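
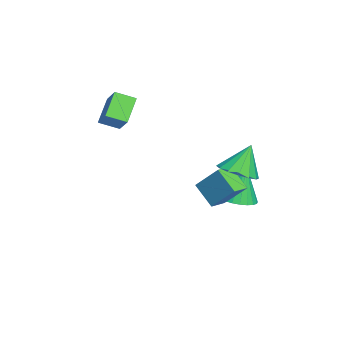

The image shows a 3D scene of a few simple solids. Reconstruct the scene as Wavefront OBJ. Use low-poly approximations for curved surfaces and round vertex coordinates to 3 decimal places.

v -1.922 -4.643 2.113
v -3.086 -4.317 3.175
v -2.03 -3.625 1.682
v -3.194 -3.299 2.745
v -1.006 -4.181 2.975
v -2.17 -3.855 4.038
v -1.114 -3.163 2.545
v -2.278 -2.837 3.607
v -2.198 1.988 -2.958
v -1.359 2.452 -2.905
v -2.542 2.372 -0.902
v -1.592 2.731 -2.995
v -1.916 2.898 -3.081
v -2.284 2.926 -3.147
v -2.638 2.811 -3.185
v -2.926 2.571 -3.188
v -3.103 2.242 -3.157
v -3.142 1.875 -3.095
v -3.037 1.525 -3.012
v -2.805 1.245 -2.921
v -2.48 1.079 -2.836
v -2.113 1.051 -2.769
v -1.758 1.166 -2.731
v -1.471 1.406 -2.728
v -1.294 1.735 -2.76
v -1.255 2.102 -2.822
v 1.231 1.479 -1.45
v 0.474 0.698 -0.476
v 1.821 2.535 -0.144
v 1.064 1.754 0.83
v 1.956 0.926 -1.33
v 1.199 0.145 -0.356
v 2.546 1.982 -0.024
v 1.789 1.201 0.95
v 3.12 2.119 1.492
v 3.58 1.338 1.936
v 2.66 2.701 2.988
v 3.946 1.71 1.905
v 4.09 2.192 1.762
v 3.975 2.654 1.547
v 3.631 2.973 1.317
v 3.149 3.064 1.134
v 2.66 2.901 1.047
v 2.294 2.529 1.079
v 2.149 2.047 1.221
v 2.265 1.585 1.436
v 2.609 1.266 1.666
v 3.091 1.175 1.849
f 2 4 1
f 5 2 1
f 1 4 3
f 3 5 1
f 2 8 4
f 6 2 5
f 6 8 2
f 4 8 3
f 7 5 3
f 3 8 7
f 7 6 5
f 8 6 7
f 10 9 12
f 10 12 11
f 12 9 13
f 12 13 11
f 13 9 14
f 13 14 11
f 14 9 15
f 14 15 11
f 15 9 16
f 15 16 11
f 16 9 17
f 16 17 11
f 17 9 18
f 17 18 11
f 18 9 19
f 18 19 11
f 19 9 20
f 19 20 11
f 20 9 21
f 20 21 11
f 21 9 22
f 21 22 11
f 22 9 23
f 22 23 11
f 23 9 24
f 23 24 11
f 24 9 25
f 24 25 11
f 25 9 26
f 25 26 11
f 26 9 10
f 26 10 11
f 28 30 27
f 31 28 27
f 27 30 29
f 29 31 27
f 28 34 30
f 32 28 31
f 32 34 28
f 30 34 29
f 33 31 29
f 29 34 33
f 33 32 31
f 34 32 33
f 36 35 38
f 36 38 37
f 38 35 39
f 38 39 37
f 39 35 40
f 39 40 37
f 40 35 41
f 40 41 37
f 41 35 42
f 41 42 37
f 42 35 43
f 42 43 37
f 43 35 44
f 43 44 37
f 44 35 45
f 44 45 37
f 45 35 46
f 45 46 37
f 46 35 47
f 46 47 37
f 47 35 48
f 47 48 37
f 48 35 36
f 48 36 37



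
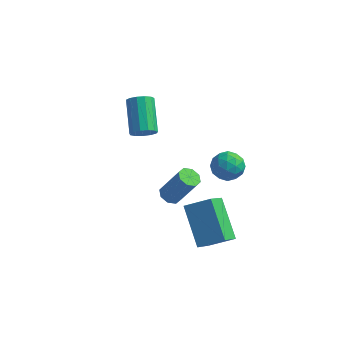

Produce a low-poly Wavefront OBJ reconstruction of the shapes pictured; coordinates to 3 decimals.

v 1.594 -1.912 -3.373
v 1.495 -2.915 -2.584
v 2.659 -1.563 -2.796
v 2.56 -2.567 -2.007
v 2.7 -3.073 -4.713
v 2.601 -4.077 -3.924
v 3.765 -2.725 -4.136
v 3.666 -3.728 -3.347
v 1.949 -1.146 -1.219
v 2.225 -0.757 -0.604
v 3.075 -1.063 -1.776
v 3.351 -0.674 -1.161
v 3.17 -1.428 -1.095
v 2.474 -1.479 -0.751
v 2.826 -0.341 -1.629
v 2.13 -0.392 -1.285
v 2.767 -0.259 -0.858
v 2.979 -0.931 -0.528
v 2.321 -0.889 -1.852
v 2.533 -1.561 -1.522
v 1.988 -0.958 -0.862
v 3.312 -0.862 -1.518
v 3.205 -1.305 -1.479
v 3.367 -1.076 -1.117
v 2.135 -1.383 -0.949
v 2.297 -1.154 -0.587
v 2.852 -1.549 -0.876
v 3.003 -0.666 -1.793
v 3.165 -0.437 -1.431
v 1.933 -0.744 -1.263
v 2.095 -0.515 -0.901
v 2.448 -0.271 -1.504
v 2.469 -0.437 -0.65
v 3.131 -0.389 -0.978
v 2.822 -0.193 -1.253
v 2.413 -0.223 -1.05
v 2.594 -0.832 -0.456
v 3.256 -0.784 -0.784
v 3.149 -1.227 -0.745
v 2.74 -1.257 -0.543
v 2.912 -0.54 -0.605
v 2.044 -1.036 -1.596
v 2.706 -0.988 -1.924
v 2.56 -0.563 -1.837
v 2.151 -0.593 -1.635
v 2.169 -1.431 -1.402
v 2.831 -1.383 -1.73
v 2.887 -1.597 -1.33
v 2.478 -1.627 -1.127
v 2.388 -1.28 -1.775
v -2.081 1.067 -2.272
v -1.755 0.849 -1.779
v -2.493 2.156 -0.715
v -2.819 2.373 -1.208
v -1.549 1.093 -1.936
v -2.287 2.399 -0.871
v -1.512 1.328 -2.199
v -2.251 2.635 -1.134
v -1.656 1.481 -2.485
v -2.395 2.787 -1.421
v -1.935 1.501 -2.704
v -2.673 2.808 -1.64
v -2.26 1.384 -2.786
v -2.998 2.691 -1.721
v -2.528 1.167 -2.705
v -3.266 2.473 -1.64
v -2.654 0.917 -2.486
v -3.393 2.223 -1.421
v -2.598 0.715 -2.2
v -3.337 2.021 -1.135
v -2.378 0.625 -1.936
v -3.117 1.931 -0.871
v -2.064 0.675 -1.78
v -2.802 1.981 -0.715
v 0.997 -3.162 -1.781
v 1.377 -3.449 -1.992
v 2.222 -3.404 -0.529
v 1.843 -3.118 -0.319
v 1.437 -3.058 -2.039
v 2.282 -3.013 -0.576
v 1.24 -2.728 -1.935
v 2.085 -2.684 -0.472
v 0.9 -2.653 -1.741
v 1.745 -2.608 -0.278
v 0.618 -2.876 -1.571
v 1.463 -2.831 -0.108
v 0.558 -3.267 -1.524
v 1.403 -3.222 -0.061
v 0.755 -3.596 -1.628
v 1.6 -3.552 -0.165
v 1.095 -3.672 -1.822
v 1.94 -3.627 -0.359
f 2 4 1
f 5 2 1
f 1 4 3
f 3 5 1
f 2 8 4
f 6 2 5
f 6 8 2
f 4 8 3
f 7 5 3
f 3 8 7
f 7 6 5
f 8 6 7
f 9 46 25
f 46 20 49
f 25 49 14
f 46 49 25
f 9 25 21
f 25 14 26
f 21 26 10
f 25 26 21
f 9 21 30
f 21 10 31
f 30 31 16
f 21 31 30
f 9 30 42
f 30 16 45
f 42 45 19
f 30 45 42
f 9 42 46
f 42 19 50
f 46 50 20
f 42 50 46
f 10 26 37
f 26 14 40
f 37 40 18
f 26 40 37
f 14 49 27
f 49 20 48
f 27 48 13
f 49 48 27
f 20 50 47
f 50 19 43
f 47 43 11
f 50 43 47
f 19 45 44
f 45 16 32
f 44 32 15
f 45 32 44
f 16 31 36
f 31 10 33
f 36 33 17
f 31 33 36
f 12 38 24
f 38 18 39
f 24 39 13
f 38 39 24
f 12 24 22
f 24 13 23
f 22 23 11
f 24 23 22
f 12 22 29
f 22 11 28
f 29 28 15
f 22 28 29
f 12 29 34
f 29 15 35
f 34 35 17
f 29 35 34
f 12 34 38
f 34 17 41
f 38 41 18
f 34 41 38
f 13 39 27
f 39 18 40
f 27 40 14
f 39 40 27
f 11 23 47
f 23 13 48
f 47 48 20
f 23 48 47
f 15 28 44
f 28 11 43
f 44 43 19
f 28 43 44
f 17 35 36
f 35 15 32
f 36 32 16
f 35 32 36
f 18 41 37
f 41 17 33
f 37 33 10
f 41 33 37
f 52 51 55
f 52 55 53
f 53 55 56
f 53 56 54
f 55 51 57
f 55 57 56
f 56 57 58
f 56 58 54
f 57 51 59
f 57 59 58
f 58 59 60
f 58 60 54
f 59 51 61
f 59 61 60
f 60 61 62
f 60 62 54
f 61 51 63
f 61 63 62
f 62 63 64
f 62 64 54
f 63 51 65
f 63 65 64
f 64 65 66
f 64 66 54
f 65 51 67
f 65 67 66
f 66 67 68
f 66 68 54
f 67 51 69
f 67 69 68
f 68 69 70
f 68 70 54
f 69 51 71
f 69 71 70
f 70 71 72
f 70 72 54
f 71 51 73
f 71 73 72
f 72 73 74
f 72 74 54
f 73 51 52
f 73 52 74
f 74 52 53
f 74 53 54
f 76 75 79
f 76 79 77
f 77 79 80
f 77 80 78
f 79 75 81
f 79 81 80
f 80 81 82
f 80 82 78
f 81 75 83
f 81 83 82
f 82 83 84
f 82 84 78
f 83 75 85
f 83 85 84
f 84 85 86
f 84 86 78
f 85 75 87
f 85 87 86
f 86 87 88
f 86 88 78
f 87 75 89
f 87 89 88
f 88 89 90
f 88 90 78
f 89 75 91
f 89 91 90
f 90 91 92
f 90 92 78
f 91 75 76
f 91 76 92
f 92 76 77
f 92 77 78



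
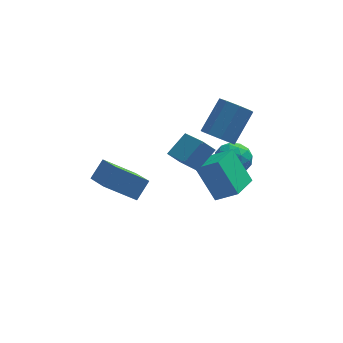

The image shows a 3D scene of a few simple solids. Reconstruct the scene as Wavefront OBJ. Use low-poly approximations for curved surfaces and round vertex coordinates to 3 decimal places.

v 3.314 1.106 -1.712
v 3.987 0.965 -1.047
v 3.153 -0.425 -1.873
v 3.826 -0.566 -1.208
v 2.976 -0.204 -0.959
v 3.075 0.743 -0.86
v 4.065 -0.203 -2.06
v 4.164 0.744 -1.961
v 4.451 0.157 -1.262
v 3.778 0.156 -0.581
v 3.362 0.384 -2.339
v 2.689 0.383 -1.658
v 3.665 1.17 -1.366
v 3.475 -0.63 -1.554
v 2.976 -0.417 -1.408
v 3.371 -0.5 -1.017
v 3.129 1.039 -1.256
v 3.524 0.957 -0.864
v 2.93 0.269 -0.813
v 3.616 -0.417 -2.056
v 4.011 -0.499 -1.664
v 3.769 1.04 -1.903
v 4.164 0.957 -1.512
v 4.21 0.271 -2.107
v 4.333 0.612 -1.101
v 4.238 -0.288 -1.195
v 4.378 -0.075 -1.696
v 4.437 0.482 -1.638
v 3.937 0.612 -0.701
v 3.843 -0.288 -0.795
v 3.343 -0.076 -0.649
v 3.402 0.481 -0.591
v 4.21 0.136 -0.827
v 3.297 0.828 -2.125
v 3.203 -0.072 -2.219
v 3.738 0.059 -2.329
v 3.797 0.616 -2.271
v 2.902 0.828 -1.725
v 2.807 -0.072 -1.819
v 2.703 0.058 -1.282
v 2.762 0.615 -1.224
v 2.93 0.404 -2.093
v 2.218 -3.247 -1.283
v 3.179 -3.669 -0.567
v 1.431 -2.366 0.293
v 2.391 -2.788 1.009
v 3.089 -1.852 -1.629
v 4.049 -2.274 -0.913
v 2.301 -0.971 -0.053
v 3.262 -1.393 0.663
v 2.691 -0.579 0.863
v 3.258 -1.233 0.945
v 4.256 -0.196 2.32
v 3.689 0.459 2.237
v 3.442 -0.794 0.48
v 4.44 0.243 1.855
v 3.186 -0.228 0.239
v 4.184 0.809 1.614
v 2.64 0.132 0.363
v 3.638 1.169 1.738
v 2.124 0.076 0.78
v 3.122 1.113 2.155
v 1.94 -0.363 1.245
v 2.938 0.674 2.62
v 2.196 -0.929 1.486
v 3.194 0.108 2.861
v 2.742 -1.289 1.362
v 3.74 -0.252 2.737
v -1.018 -0.34 -3.529
v -2.557 -0.217 -2.439
v -1.483 1.364 -4.379
v -3.023 1.487 -3.289
v -0.377 0.253 -2.691
v -1.917 0.376 -1.601
v -0.843 1.957 -3.541
v -2.382 2.08 -2.451
v 0.692 -4.311 2.47
v 1.575 -3.656 3.254
v 0.126 -2.707 1.769
v 1.009 -2.052 2.553
v 1.251 -4.368 1.887
v 2.134 -3.713 2.671
v 0.685 -2.764 1.186
v 1.568 -2.109 1.97
f 1 38 17
f 38 12 41
f 17 41 6
f 38 41 17
f 1 17 13
f 17 6 18
f 13 18 2
f 17 18 13
f 1 13 22
f 13 2 23
f 22 23 8
f 13 23 22
f 1 22 34
f 22 8 37
f 34 37 11
f 22 37 34
f 1 34 38
f 34 11 42
f 38 42 12
f 34 42 38
f 2 18 29
f 18 6 32
f 29 32 10
f 18 32 29
f 6 41 19
f 41 12 40
f 19 40 5
f 41 40 19
f 12 42 39
f 42 11 35
f 39 35 3
f 42 35 39
f 11 37 36
f 37 8 24
f 36 24 7
f 37 24 36
f 8 23 28
f 23 2 25
f 28 25 9
f 23 25 28
f 4 30 16
f 30 10 31
f 16 31 5
f 30 31 16
f 4 16 14
f 16 5 15
f 14 15 3
f 16 15 14
f 4 14 21
f 14 3 20
f 21 20 7
f 14 20 21
f 4 21 26
f 21 7 27
f 26 27 9
f 21 27 26
f 4 26 30
f 26 9 33
f 30 33 10
f 26 33 30
f 5 31 19
f 31 10 32
f 19 32 6
f 31 32 19
f 3 15 39
f 15 5 40
f 39 40 12
f 15 40 39
f 7 20 36
f 20 3 35
f 36 35 11
f 20 35 36
f 9 27 28
f 27 7 24
f 28 24 8
f 27 24 28
f 10 33 29
f 33 9 25
f 29 25 2
f 33 25 29
f 44 46 43
f 47 44 43
f 43 46 45
f 45 47 43
f 44 50 46
f 48 44 47
f 48 50 44
f 46 50 45
f 49 47 45
f 45 50 49
f 49 48 47
f 50 48 49
f 52 51 55
f 52 55 53
f 53 55 56
f 53 56 54
f 55 51 57
f 55 57 56
f 56 57 58
f 56 58 54
f 57 51 59
f 57 59 58
f 58 59 60
f 58 60 54
f 59 51 61
f 59 61 60
f 60 61 62
f 60 62 54
f 61 51 63
f 61 63 62
f 62 63 64
f 62 64 54
f 63 51 65
f 63 65 64
f 64 65 66
f 64 66 54
f 65 51 67
f 65 67 66
f 66 67 68
f 66 68 54
f 67 51 52
f 67 52 68
f 68 52 53
f 68 53 54
f 70 72 69
f 73 70 69
f 69 72 71
f 71 73 69
f 70 76 72
f 74 70 73
f 74 76 70
f 72 76 71
f 75 73 71
f 71 76 75
f 75 74 73
f 76 74 75
f 78 80 77
f 81 78 77
f 77 80 79
f 79 81 77
f 78 84 80
f 82 78 81
f 82 84 78
f 80 84 79
f 83 81 79
f 79 84 83
f 83 82 81
f 84 82 83



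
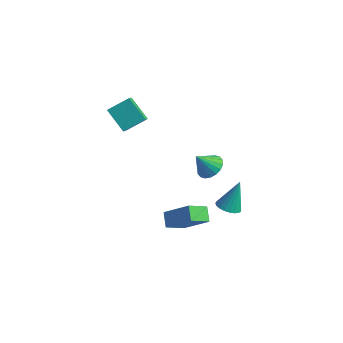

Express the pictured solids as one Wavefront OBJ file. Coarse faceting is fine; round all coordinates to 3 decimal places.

v -4.478 -1.366 2.546
v -3.77 -0.317 3.21
v -3.197 -1.575 1.511
v -2.489 -0.526 2.176
v -3.971 -2.214 3.344
v -3.263 -1.165 4.009
v -2.69 -2.423 2.31
v -1.982 -1.374 2.974
v 3.636 -3.107 3.243
v 4.08 -2.625 3.719
v 3.164 -3.733 4.317
v 3.77 -2.444 3.687
v 3.433 -2.394 3.568
v 3.137 -2.486 3.384
v 2.939 -2.701 3.173
v 2.88 -2.996 2.975
v 2.971 -3.314 2.83
v 3.193 -3.59 2.767
v 3.503 -3.771 2.798
v 3.84 -3.821 2.917
v 4.136 -3.729 3.101
v 4.333 -3.514 3.313
v 4.393 -3.219 3.511
v 4.302 -2.901 3.656
v 1.445 -2.622 -2.445
v 1.045 -3.725 -1.737
v 2.927 -2.355 -1.191
v 2.527 -3.457 -0.483
v 2.013 -3.183 -2.997
v 1.613 -4.285 -2.289
v 3.495 -2.915 -1.743
v 3.095 -4.018 -1.035
v 1.892 1.126 -4.543
v 2.578 0.785 -4.464
v 2.088 1.934 -2.757
v 2.658 1.065 -4.599
v 2.605 1.354 -4.724
v 2.429 1.605 -4.818
v 2.16 1.772 -4.865
v 1.845 1.828 -4.855
v 1.538 1.763 -4.792
v 1.292 1.587 -4.686
v 1.15 1.332 -4.555
v 1.137 1.041 -4.422
v 1.254 0.765 -4.31
v 1.481 0.551 -4.238
v 1.78 0.437 -4.219
v 2.098 0.442 -4.256
v 2.38 0.565 -4.343
f 2 4 1
f 5 2 1
f 1 4 3
f 3 5 1
f 2 8 4
f 6 2 5
f 6 8 2
f 4 8 3
f 7 5 3
f 3 8 7
f 7 6 5
f 8 6 7
f 10 9 12
f 10 12 11
f 12 9 13
f 12 13 11
f 13 9 14
f 13 14 11
f 14 9 15
f 14 15 11
f 15 9 16
f 15 16 11
f 16 9 17
f 16 17 11
f 17 9 18
f 17 18 11
f 18 9 19
f 18 19 11
f 19 9 20
f 19 20 11
f 20 9 21
f 20 21 11
f 21 9 22
f 21 22 11
f 22 9 23
f 22 23 11
f 23 9 24
f 23 24 11
f 24 9 10
f 24 10 11
f 26 28 25
f 29 26 25
f 25 28 27
f 27 29 25
f 26 32 28
f 30 26 29
f 30 32 26
f 28 32 27
f 31 29 27
f 27 32 31
f 31 30 29
f 32 30 31
f 34 33 36
f 34 36 35
f 36 33 37
f 36 37 35
f 37 33 38
f 37 38 35
f 38 33 39
f 38 39 35
f 39 33 40
f 39 40 35
f 40 33 41
f 40 41 35
f 41 33 42
f 41 42 35
f 42 33 43
f 42 43 35
f 43 33 44
f 43 44 35
f 44 33 45
f 44 45 35
f 45 33 46
f 45 46 35
f 46 33 47
f 46 47 35
f 47 33 48
f 47 48 35
f 48 33 49
f 48 49 35
f 49 33 34
f 49 34 35



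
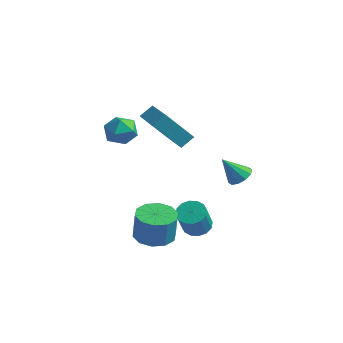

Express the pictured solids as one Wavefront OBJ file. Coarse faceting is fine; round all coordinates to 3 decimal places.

v -2.152 -1.518 2.657
v -1.3 -1.219 2.607
v -1.86 -2.521 1.633
v -1.008 -2.222 1.583
v -1.292 -2.654 2.324
v -1.473 -2.034 2.957
v -1.687 -1.706 1.283
v -1.868 -1.086 1.916
v -1.013 -1.335 1.757
v -0.769 -1.921 2.401
v -2.391 -1.819 1.839
v -2.147 -2.405 2.483
v 3.386 0.759 -0.368
v 3.766 1.152 0.036
v 2.734 0.201 0.788
v 3.416 1.364 -0.06
v 3.054 1.345 -0.273
v 2.819 1.101 -0.523
v 2.801 0.727 -0.713
v 3.006 0.365 -0.772
v 3.356 0.153 -0.677
v 3.718 0.173 -0.463
v 3.953 0.416 -0.214
v 3.971 0.79 -0.023
v 1.425 0.056 -4.159
v 2.154 0.224 -4.21
v 2.444 -0.608 -2.791
v 1.715 -0.776 -2.741
v 1.997 0.516 -4.007
v 2.287 -0.316 -2.588
v 1.687 0.684 -3.845
v 1.977 -0.148 -2.426
v 1.307 0.684 -3.767
v 1.597 -0.148 -2.348
v 0.958 0.516 -3.794
v 1.248 -0.316 -2.376
v 0.735 0.224 -3.92
v 1.024 -0.608 -2.501
v 0.696 -0.112 -4.109
v 0.986 -0.944 -2.69
v 0.853 -0.404 -4.312
v 1.143 -1.236 -2.893
v 1.163 -0.572 -4.474
v 1.453 -1.404 -3.055
v 1.543 -0.572 -4.552
v 1.833 -1.404 -3.133
v 1.892 -0.404 -4.524
v 2.182 -1.236 -3.106
v 2.116 -0.112 -4.399
v 2.405 -0.944 -2.98
v 0.868 -2.484 -3.769
v 1.85 -2.23 -3.878
v 2.034 -2.282 -2.34
v 1.052 -2.536 -2.231
v 1.516 -1.698 -3.82
v 1.7 -1.75 -2.282
v 0.935 -1.467 -3.743
v 1.119 -1.518 -2.205
v 0.328 -1.624 -3.676
v 0.512 -1.675 -2.137
v -0.072 -2.109 -3.644
v 0.112 -2.161 -2.106
v -0.114 -2.738 -3.66
v 0.07 -2.79 -2.122
v 0.22 -3.27 -3.718
v 0.404 -3.322 -2.18
v 0.801 -3.502 -3.795
v 0.985 -3.553 -2.257
v 1.408 -3.345 -3.863
v 1.592 -3.396 -2.324
v 1.808 -2.859 -3.894
v 1.992 -2.911 -2.356
v -2.333 1.442 0.653
v -2.054 2.096 1.205
v -3.958 2.44 0.294
v -3.678 3.094 0.846
v -1.362 2.426 -1.006
v -1.082 3.08 -0.454
v -2.986 3.424 -1.365
v -2.707 4.078 -0.813
f 1 12 6
f 1 6 2
f 1 2 8
f 1 8 11
f 1 11 12
f 2 6 10
f 6 12 5
f 12 11 3
f 11 8 7
f 8 2 9
f 4 10 5
f 4 5 3
f 4 3 7
f 4 7 9
f 4 9 10
f 5 10 6
f 3 5 12
f 7 3 11
f 9 7 8
f 10 9 2
f 14 13 16
f 14 16 15
f 16 13 17
f 16 17 15
f 17 13 18
f 17 18 15
f 18 13 19
f 18 19 15
f 19 13 20
f 19 20 15
f 20 13 21
f 20 21 15
f 21 13 22
f 21 22 15
f 22 13 23
f 22 23 15
f 23 13 24
f 23 24 15
f 24 13 14
f 24 14 15
f 26 25 29
f 26 29 27
f 27 29 30
f 27 30 28
f 29 25 31
f 29 31 30
f 30 31 32
f 30 32 28
f 31 25 33
f 31 33 32
f 32 33 34
f 32 34 28
f 33 25 35
f 33 35 34
f 34 35 36
f 34 36 28
f 35 25 37
f 35 37 36
f 36 37 38
f 36 38 28
f 37 25 39
f 37 39 38
f 38 39 40
f 38 40 28
f 39 25 41
f 39 41 40
f 40 41 42
f 40 42 28
f 41 25 43
f 41 43 42
f 42 43 44
f 42 44 28
f 43 25 45
f 43 45 44
f 44 45 46
f 44 46 28
f 45 25 47
f 45 47 46
f 46 47 48
f 46 48 28
f 47 25 49
f 47 49 48
f 48 49 50
f 48 50 28
f 49 25 26
f 49 26 50
f 50 26 27
f 50 27 28
f 52 51 55
f 52 55 53
f 53 55 56
f 53 56 54
f 55 51 57
f 55 57 56
f 56 57 58
f 56 58 54
f 57 51 59
f 57 59 58
f 58 59 60
f 58 60 54
f 59 51 61
f 59 61 60
f 60 61 62
f 60 62 54
f 61 51 63
f 61 63 62
f 62 63 64
f 62 64 54
f 63 51 65
f 63 65 64
f 64 65 66
f 64 66 54
f 65 51 67
f 65 67 66
f 66 67 68
f 66 68 54
f 67 51 69
f 67 69 68
f 68 69 70
f 68 70 54
f 69 51 71
f 69 71 70
f 70 71 72
f 70 72 54
f 71 51 52
f 71 52 72
f 72 52 53
f 72 53 54
f 74 76 73
f 77 74 73
f 73 76 75
f 75 77 73
f 74 80 76
f 78 74 77
f 78 80 74
f 76 80 75
f 79 77 75
f 75 80 79
f 79 78 77
f 80 78 79



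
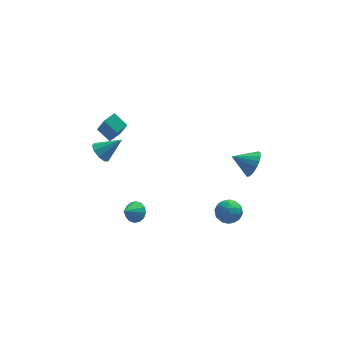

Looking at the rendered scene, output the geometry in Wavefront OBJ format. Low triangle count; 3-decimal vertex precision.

v 2.861 0.762 -3.756
v 3.191 0.381 -3.018
v 2.869 -0.521 -4.422
v 3.199 -0.902 -3.684
v 2.361 -0.593 -3.691
v 2.355 0.2 -3.279
v 3.705 -0.34 -4.161
v 3.699 0.453 -3.749
v 3.712 -0.3 -3.268
v 2.882 -0.456 -2.977
v 3.178 0.316 -4.463
v 2.348 0.16 -4.172
v 3.025 0.685 -3.329
v 3.035 -0.825 -4.111
v 2.542 -0.643 -4.115
v 2.736 -0.867 -3.681
v 2.534 0.578 -3.482
v 2.728 0.354 -3.048
v 2.24 -0.218 -3.444
v 3.332 -0.494 -4.392
v 3.526 -0.718 -3.958
v 3.324 0.727 -3.759
v 3.518 0.503 -3.325
v 3.82 0.078 -3.996
v 3.525 0.06 -3.042
v 3.53 -0.694 -3.433
v 3.827 -0.364 -3.713
v 3.824 0.102 -3.472
v 3.037 -0.032 -2.871
v 3.042 -0.786 -3.262
v 2.549 -0.604 -3.266
v 2.546 -0.138 -3.024
v 3.344 -0.432 -3.018
v 3.018 0.646 -4.178
v 3.023 -0.108 -4.569
v 3.514 -0.002 -4.416
v 3.511 0.464 -4.174
v 2.53 0.554 -4.007
v 2.535 -0.2 -4.398
v 2.236 -0.242 -3.968
v 2.233 0.224 -3.727
v 2.716 0.292 -4.422
v 4.237 -0.915 1.618
v 4.699 -0.595 2.359
v 3.023 -0.605 2.242
v 4.656 -0.237 2.098
v 4.517 -0.034 1.727
v 4.314 -0.033 1.331
v 4.093 -0.234 1
v 3.905 -0.591 0.812
v 3.794 -1.022 0.808
v 3.783 -1.428 0.989
v 3.877 -1.717 1.315
v 4.054 -1.822 1.71
v 4.272 -1.719 2.084
v 4.482 -1.432 2.351
v 4.637 -1.026 2.45
v -2.386 1.167 -4.159
v -1.809 0.765 -3.899
v -3.154 0.593 -3.341
v -1.815 1.085 -3.68
v -1.974 1.428 -3.59
v -2.244 1.7 -3.652
v -2.551 1.83 -3.85
v -2.815 1.781 -4.131
v -2.964 1.569 -4.419
v -2.958 1.248 -4.638
v -2.798 0.906 -4.729
v -2.529 0.633 -4.667
v -2.221 0.504 -4.469
v -1.957 0.552 -4.188
v -4.177 2.912 0.296
v -3.855 3.462 -0.136
v -2.883 2.948 1.304
v -4.153 3.68 0.239
v -4.463 3.539 0.641
v -4.638 3.104 0.882
v -4.598 2.58 0.849
v -4.361 2.211 0.557
v -4.037 2.171 0.143
v -3.78 2.477 -0.199
v -3.707 2.987 -0.309
v -3.763 1.462 2.733
v -3.45 0.498 4.399
v -4.401 2.18 3.268
v -4.088 1.216 4.934
v -3.092 1.944 2.886
v -2.779 0.98 4.552
v -3.73 2.662 3.421
v -3.417 1.698 5.087
f 1 38 17
f 38 12 41
f 17 41 6
f 38 41 17
f 1 17 13
f 17 6 18
f 13 18 2
f 17 18 13
f 1 13 22
f 13 2 23
f 22 23 8
f 13 23 22
f 1 22 34
f 22 8 37
f 34 37 11
f 22 37 34
f 1 34 38
f 34 11 42
f 38 42 12
f 34 42 38
f 2 18 29
f 18 6 32
f 29 32 10
f 18 32 29
f 6 41 19
f 41 12 40
f 19 40 5
f 41 40 19
f 12 42 39
f 42 11 35
f 39 35 3
f 42 35 39
f 11 37 36
f 37 8 24
f 36 24 7
f 37 24 36
f 8 23 28
f 23 2 25
f 28 25 9
f 23 25 28
f 4 30 16
f 30 10 31
f 16 31 5
f 30 31 16
f 4 16 14
f 16 5 15
f 14 15 3
f 16 15 14
f 4 14 21
f 14 3 20
f 21 20 7
f 14 20 21
f 4 21 26
f 21 7 27
f 26 27 9
f 21 27 26
f 4 26 30
f 26 9 33
f 30 33 10
f 26 33 30
f 5 31 19
f 31 10 32
f 19 32 6
f 31 32 19
f 3 15 39
f 15 5 40
f 39 40 12
f 15 40 39
f 7 20 36
f 20 3 35
f 36 35 11
f 20 35 36
f 9 27 28
f 27 7 24
f 28 24 8
f 27 24 28
f 10 33 29
f 33 9 25
f 29 25 2
f 33 25 29
f 44 43 46
f 44 46 45
f 46 43 47
f 46 47 45
f 47 43 48
f 47 48 45
f 48 43 49
f 48 49 45
f 49 43 50
f 49 50 45
f 50 43 51
f 50 51 45
f 51 43 52
f 51 52 45
f 52 43 53
f 52 53 45
f 53 43 54
f 53 54 45
f 54 43 55
f 54 55 45
f 55 43 56
f 55 56 45
f 56 43 57
f 56 57 45
f 57 43 44
f 57 44 45
f 59 58 61
f 59 61 60
f 61 58 62
f 61 62 60
f 62 58 63
f 62 63 60
f 63 58 64
f 63 64 60
f 64 58 65
f 64 65 60
f 65 58 66
f 65 66 60
f 66 58 67
f 66 67 60
f 67 58 68
f 67 68 60
f 68 58 69
f 68 69 60
f 69 58 70
f 69 70 60
f 70 58 71
f 70 71 60
f 71 58 59
f 71 59 60
f 73 72 75
f 73 75 74
f 75 72 76
f 75 76 74
f 76 72 77
f 76 77 74
f 77 72 78
f 77 78 74
f 78 72 79
f 78 79 74
f 79 72 80
f 79 80 74
f 80 72 81
f 80 81 74
f 81 72 82
f 81 82 74
f 82 72 73
f 82 73 74
f 84 86 83
f 87 84 83
f 83 86 85
f 85 87 83
f 84 90 86
f 88 84 87
f 88 90 84
f 86 90 85
f 89 87 85
f 85 90 89
f 89 88 87
f 90 88 89



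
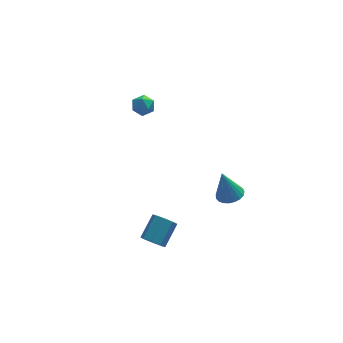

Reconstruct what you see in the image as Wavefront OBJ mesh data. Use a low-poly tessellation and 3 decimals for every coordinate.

v 1.762 -3.907 1.873
v 2.124 -3.296 1.874
v 1.398 -3.693 3.447
v 1.853 -3.207 1.799
v 1.566 -3.238 1.737
v 1.313 -3.386 1.698
v 1.138 -3.623 1.69
v 1.07 -3.91 1.713
v 1.123 -4.196 1.764
v 1.285 -4.432 1.834
v 1.531 -4.577 1.91
v 1.816 -4.607 1.98
v 2.092 -4.515 2.032
v 2.311 -4.319 2.056
v 2.435 -4.051 2.048
v 2.443 -3.758 2.01
v 2.333 -3.491 1.948
v -0.769 3.257 3.466
v -0.4 2.708 3.434
v -1.46 2.832 2.766
v -1.091 2.283 2.734
v -1.424 2.427 3.288
v -0.996 2.689 3.721
v -0.864 2.851 2.479
v -0.436 3.113 2.912
v -0.458 2.457 2.824
v -0.804 2.195 3.325
v -1.056 3.345 2.875
v -1.402 3.083 3.376
v -2.162 -4.38 -0.56
v -1.702 -4.393 -1.019
v -0.899 -3.553 -0.239
v -1.358 -3.54 0.22
v -2.027 -4.022 -1.085
v -1.223 -3.181 -0.305
v -2.43 -3.861 -0.843
v -1.627 -3.02 -0.063
v -2.677 -4.004 -0.435
v -1.873 -3.163 0.344
v -2.621 -4.367 -0.101
v -1.818 -3.527 0.679
v -2.297 -4.739 -0.035
v -1.493 -3.898 0.745
v -1.893 -4.9 -0.277
v -1.09 -4.059 0.503
v -1.647 -4.757 -0.684
v -0.843 -3.916 0.095
f 2 1 4
f 2 4 3
f 4 1 5
f 4 5 3
f 5 1 6
f 5 6 3
f 6 1 7
f 6 7 3
f 7 1 8
f 7 8 3
f 8 1 9
f 8 9 3
f 9 1 10
f 9 10 3
f 10 1 11
f 10 11 3
f 11 1 12
f 11 12 3
f 12 1 13
f 12 13 3
f 13 1 14
f 13 14 3
f 14 1 15
f 14 15 3
f 15 1 16
f 15 16 3
f 16 1 17
f 16 17 3
f 17 1 2
f 17 2 3
f 18 29 23
f 18 23 19
f 18 19 25
f 18 25 28
f 18 28 29
f 19 23 27
f 23 29 22
f 29 28 20
f 28 25 24
f 25 19 26
f 21 27 22
f 21 22 20
f 21 20 24
f 21 24 26
f 21 26 27
f 22 27 23
f 20 22 29
f 24 20 28
f 26 24 25
f 27 26 19
f 31 30 34
f 31 34 32
f 32 34 35
f 32 35 33
f 34 30 36
f 34 36 35
f 35 36 37
f 35 37 33
f 36 30 38
f 36 38 37
f 37 38 39
f 37 39 33
f 38 30 40
f 38 40 39
f 39 40 41
f 39 41 33
f 40 30 42
f 40 42 41
f 41 42 43
f 41 43 33
f 42 30 44
f 42 44 43
f 43 44 45
f 43 45 33
f 44 30 46
f 44 46 45
f 45 46 47
f 45 47 33
f 46 30 31
f 46 31 47
f 47 31 32
f 47 32 33



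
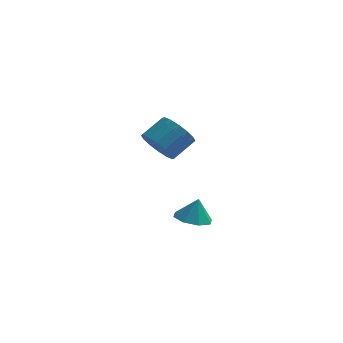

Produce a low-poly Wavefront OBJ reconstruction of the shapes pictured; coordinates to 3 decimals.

v -0.312 -3.664 -1.667
v 0.37 -3.364 -1.862
v -0.108 -3.496 -0.693
v -0.057 -2.959 -1.842
v -0.634 -2.966 -1.72
v -1.022 -3.383 -1.567
v -0.994 -3.964 -1.473
v -0.567 -4.369 -1.493
v 0.01 -4.362 -1.615
v 0.398 -3.945 -1.767
v -2.369 0.665 -0.239
v -1.796 0.733 -0.916
v -1.058 1.462 -0.219
v -1.631 1.395 0.459
v -2.089 1.083 -0.973
v -1.351 1.813 -0.275
v -2.457 1.322 -0.833
v -1.719 2.052 -0.135
v -2.802 1.385 -0.533
v -2.064 2.114 0.164
v -3.03 1.255 -0.155
v -2.293 1.984 0.542
v -3.082 0.967 0.201
v -2.344 1.696 0.898
v -2.942 0.598 0.439
v -2.204 1.327 1.136
v -2.649 0.247 0.495
v -1.911 0.977 1.193
v -2.281 0.008 0.355
v -1.543 0.738 1.053
v -1.936 -0.054 0.056
v -1.198 0.675 0.753
v -1.707 0.076 -0.322
v -0.97 0.805 0.375
v -1.656 0.364 -0.678
v -0.918 1.093 0.019
f 2 1 4
f 2 4 3
f 4 1 5
f 4 5 3
f 5 1 6
f 5 6 3
f 6 1 7
f 6 7 3
f 7 1 8
f 7 8 3
f 8 1 9
f 8 9 3
f 9 1 10
f 9 10 3
f 10 1 2
f 10 2 3
f 12 11 15
f 12 15 13
f 13 15 16
f 13 16 14
f 15 11 17
f 15 17 16
f 16 17 18
f 16 18 14
f 17 11 19
f 17 19 18
f 18 19 20
f 18 20 14
f 19 11 21
f 19 21 20
f 20 21 22
f 20 22 14
f 21 11 23
f 21 23 22
f 22 23 24
f 22 24 14
f 23 11 25
f 23 25 24
f 24 25 26
f 24 26 14
f 25 11 27
f 25 27 26
f 26 27 28
f 26 28 14
f 27 11 29
f 27 29 28
f 28 29 30
f 28 30 14
f 29 11 31
f 29 31 30
f 30 31 32
f 30 32 14
f 31 11 33
f 31 33 32
f 32 33 34
f 32 34 14
f 33 11 35
f 33 35 34
f 34 35 36
f 34 36 14
f 35 11 12
f 35 12 36
f 36 12 13
f 36 13 14



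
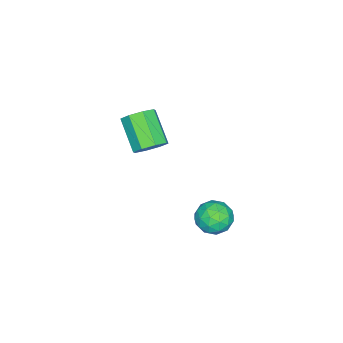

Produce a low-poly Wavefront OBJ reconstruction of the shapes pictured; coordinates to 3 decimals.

v 0.624 1.791 -0.028
v 1.33 1.467 0.391
v -0.23 1.193 0.949
v 0.476 0.869 1.368
v 0.323 1.739 1.368
v 0.851 2.108 0.764
v 0.249 0.552 0.576
v 0.777 0.921 -0.028
v 1.099 0.701 0.765
v 1.145 1.435 1.254
v -0.045 1.225 0.086
v 0.001 1.959 0.575
v 1.052 1.681 0.096
v 0.048 0.979 1.244
v -0.042 1.49 1.244
v 0.373 1.3 1.491
v 0.771 2.058 0.315
v 1.186 1.868 0.561
v 0.594 2.028 1.135
v -0.086 0.792 0.779
v 0.329 0.602 1.025
v 0.727 1.36 -0.151
v 1.142 1.17 0.096
v 0.506 0.632 0.205
v 1.331 1.041 0.562
v 0.829 0.689 1.136
v 0.695 0.503 0.671
v 1.006 0.72 0.316
v 1.358 1.472 0.849
v 0.856 1.121 1.424
v 0.766 1.632 1.423
v 1.077 1.849 1.068
v 1.222 1.022 1.069
v 0.244 1.539 -0.084
v -0.258 1.188 0.491
v 0.023 0.811 0.272
v 0.334 1.028 -0.083
v 0.271 1.971 0.204
v -0.231 1.619 0.778
v 0.094 1.94 1.024
v 0.405 2.157 0.669
v -0.122 1.638 0.271
v -2.498 -3.211 0.835
v -1.854 -3.734 0.841
v -2.758 -4.833 1.991
v -3.402 -4.309 1.985
v -1.812 -3.293 1.295
v -2.717 -4.392 2.446
v -2.172 -2.803 1.48
v -3.076 -3.902 2.631
v -2.723 -2.552 1.287
v -3.627 -3.651 2.437
v -3.142 -2.687 0.829
v -4.046 -3.786 1.979
v -3.183 -3.128 0.374
v -4.088 -4.227 1.525
v -2.824 -3.618 0.189
v -3.728 -4.717 1.34
v -2.273 -3.869 0.383
v -3.177 -4.968 1.533
f 1 38 17
f 38 12 41
f 17 41 6
f 38 41 17
f 1 17 13
f 17 6 18
f 13 18 2
f 17 18 13
f 1 13 22
f 13 2 23
f 22 23 8
f 13 23 22
f 1 22 34
f 22 8 37
f 34 37 11
f 22 37 34
f 1 34 38
f 34 11 42
f 38 42 12
f 34 42 38
f 2 18 29
f 18 6 32
f 29 32 10
f 18 32 29
f 6 41 19
f 41 12 40
f 19 40 5
f 41 40 19
f 12 42 39
f 42 11 35
f 39 35 3
f 42 35 39
f 11 37 36
f 37 8 24
f 36 24 7
f 37 24 36
f 8 23 28
f 23 2 25
f 28 25 9
f 23 25 28
f 4 30 16
f 30 10 31
f 16 31 5
f 30 31 16
f 4 16 14
f 16 5 15
f 14 15 3
f 16 15 14
f 4 14 21
f 14 3 20
f 21 20 7
f 14 20 21
f 4 21 26
f 21 7 27
f 26 27 9
f 21 27 26
f 4 26 30
f 26 9 33
f 30 33 10
f 26 33 30
f 5 31 19
f 31 10 32
f 19 32 6
f 31 32 19
f 3 15 39
f 15 5 40
f 39 40 12
f 15 40 39
f 7 20 36
f 20 3 35
f 36 35 11
f 20 35 36
f 9 27 28
f 27 7 24
f 28 24 8
f 27 24 28
f 10 33 29
f 33 9 25
f 29 25 2
f 33 25 29
f 44 43 47
f 44 47 45
f 45 47 48
f 45 48 46
f 47 43 49
f 47 49 48
f 48 49 50
f 48 50 46
f 49 43 51
f 49 51 50
f 50 51 52
f 50 52 46
f 51 43 53
f 51 53 52
f 52 53 54
f 52 54 46
f 53 43 55
f 53 55 54
f 54 55 56
f 54 56 46
f 55 43 57
f 55 57 56
f 56 57 58
f 56 58 46
f 57 43 59
f 57 59 58
f 58 59 60
f 58 60 46
f 59 43 44
f 59 44 60
f 60 44 45
f 60 45 46



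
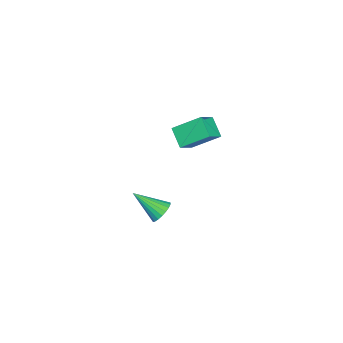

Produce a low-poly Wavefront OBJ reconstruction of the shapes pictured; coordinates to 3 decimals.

v -0.206 -0.618 -4.068
v 0.488 -0.446 -3.666
v -0.494 -2.342 -2.832
v 0.256 -0.276 -3.483
v -0.056 -0.165 -3.401
v -0.394 -0.133 -3.434
v -0.699 -0.184 -3.577
v -0.919 -0.311 -3.805
v -1.016 -0.49 -4.078
v -0.973 -0.692 -4.349
v -0.797 -0.881 -4.572
v -0.519 -1.025 -4.708
v -0.187 -1.098 -4.732
v 0.142 -1.088 -4.642
v 0.411 -0.998 -4.453
v 0.573 -0.841 -4.197
v 0.6 -0.646 -3.919
v -0.464 -0.065 3.694
v -0.707 1.553 4.755
v -1.56 0.408 2.721
v -1.803 2.026 3.782
v 0.483 0.574 2.938
v 0.24 2.192 3.999
v -0.613 1.047 1.965
v -0.856 2.665 3.026
f 2 1 4
f 2 4 3
f 4 1 5
f 4 5 3
f 5 1 6
f 5 6 3
f 6 1 7
f 6 7 3
f 7 1 8
f 7 8 3
f 8 1 9
f 8 9 3
f 9 1 10
f 9 10 3
f 10 1 11
f 10 11 3
f 11 1 12
f 11 12 3
f 12 1 13
f 12 13 3
f 13 1 14
f 13 14 3
f 14 1 15
f 14 15 3
f 15 1 16
f 15 16 3
f 16 1 17
f 16 17 3
f 17 1 2
f 17 2 3
f 19 21 18
f 22 19 18
f 18 21 20
f 20 22 18
f 19 25 21
f 23 19 22
f 23 25 19
f 21 25 20
f 24 22 20
f 20 25 24
f 24 23 22
f 25 23 24



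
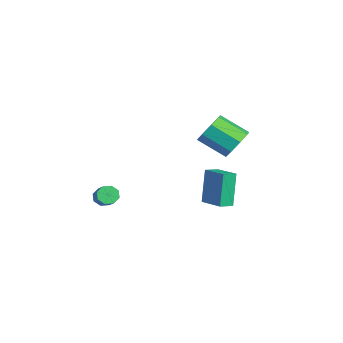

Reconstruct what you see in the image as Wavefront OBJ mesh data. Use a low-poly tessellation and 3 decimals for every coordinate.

v -1.527 4.145 -1.708
v -0.673 4.093 -1.099
v -1.479 2.704 -0.084
v -2.333 2.755 -0.692
v -1.218 4.614 -0.82
v -2.024 3.224 0.195
v -1.944 4.859 -1.061
v -2.751 3.47 -0.046
v -2.426 4.686 -1.681
v -3.232 3.297 -0.666
v -2.381 4.196 -2.316
v -3.187 2.807 -1.301
v -1.836 3.676 -2.595
v -2.642 2.286 -1.58
v -1.109 3.43 -2.354
v -1.916 2.041 -1.339
v -0.628 3.603 -1.734
v -1.434 2.214 -0.719
v 2.131 1.458 -3.758
v 1.516 1.751 -1.782
v 1.805 2.202 -3.97
v 1.19 2.496 -1.994
v 3.45 2.124 -3.446
v 2.835 2.418 -1.47
v 3.124 2.869 -3.658
v 2.509 3.162 -1.682
v -0.017 -3.266 -4.076
v 0.303 -3.501 -4.539
v 1.458 -3.449 -3.767
v 1.137 -3.214 -3.304
v 0.289 -3.035 -4.55
v 1.444 -2.982 -3.778
v 0.096 -2.704 -4.283
v 1.25 -2.651 -3.511
v -0.164 -2.702 -3.895
v 0.991 -2.65 -3.123
v -0.338 -3.031 -3.613
v 0.817 -2.979 -2.841
v -0.324 -3.498 -3.602
v 0.831 -3.445 -2.83
v -0.13 -3.829 -3.869
v 1.024 -3.776 -3.097
v 0.129 -3.83 -4.257
v 1.284 -3.778 -3.485
f 2 1 5
f 2 5 3
f 3 5 6
f 3 6 4
f 5 1 7
f 5 7 6
f 6 7 8
f 6 8 4
f 7 1 9
f 7 9 8
f 8 9 10
f 8 10 4
f 9 1 11
f 9 11 10
f 10 11 12
f 10 12 4
f 11 1 13
f 11 13 12
f 12 13 14
f 12 14 4
f 13 1 15
f 13 15 14
f 14 15 16
f 14 16 4
f 15 1 17
f 15 17 16
f 16 17 18
f 16 18 4
f 17 1 2
f 17 2 18
f 18 2 3
f 18 3 4
f 20 22 19
f 23 20 19
f 19 22 21
f 21 23 19
f 20 26 22
f 24 20 23
f 24 26 20
f 22 26 21
f 25 23 21
f 21 26 25
f 25 24 23
f 26 24 25
f 28 27 31
f 28 31 29
f 29 31 32
f 29 32 30
f 31 27 33
f 31 33 32
f 32 33 34
f 32 34 30
f 33 27 35
f 33 35 34
f 34 35 36
f 34 36 30
f 35 27 37
f 35 37 36
f 36 37 38
f 36 38 30
f 37 27 39
f 37 39 38
f 38 39 40
f 38 40 30
f 39 27 41
f 39 41 40
f 40 41 42
f 40 42 30
f 41 27 43
f 41 43 42
f 42 43 44
f 42 44 30
f 43 27 28
f 43 28 44
f 44 28 29
f 44 29 30



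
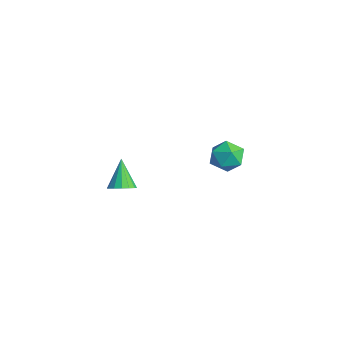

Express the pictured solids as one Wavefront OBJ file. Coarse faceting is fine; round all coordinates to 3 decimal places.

v 1.515 -2.069 -1.73
v 1.798 -2.543 -1.407
v 0.665 -1.731 -0.49
v 1.986 -2.276 -1.35
v 2.048 -1.954 -1.395
v 1.967 -1.663 -1.53
v 1.765 -1.48 -1.718
v 1.496 -1.455 -1.91
v 1.232 -1.594 -2.053
v 1.043 -1.861 -2.109
v 0.981 -2.183 -2.064
v 1.062 -2.474 -1.93
v 1.264 -2.657 -1.741
v 1.534 -2.682 -1.55
v -1.323 4.531 -2.79
v -0.468 4.704 -2.483
v -0.872 3.196 -3.297
v -0.017 3.369 -2.99
v -0.705 3.228 -2.387
v -0.983 4.053 -2.074
v -0.357 3.847 -3.706
v -0.635 4.672 -3.393
v 0.13 4.281 -3.049
v -0.085 3.899 -2.234
v -1.255 4.001 -3.546
v -1.47 3.619 -2.731
f 2 1 4
f 2 4 3
f 4 1 5
f 4 5 3
f 5 1 6
f 5 6 3
f 6 1 7
f 6 7 3
f 7 1 8
f 7 8 3
f 8 1 9
f 8 9 3
f 9 1 10
f 9 10 3
f 10 1 11
f 10 11 3
f 11 1 12
f 11 12 3
f 12 1 13
f 12 13 3
f 13 1 14
f 13 14 3
f 14 1 2
f 14 2 3
f 15 26 20
f 15 20 16
f 15 16 22
f 15 22 25
f 15 25 26
f 16 20 24
f 20 26 19
f 26 25 17
f 25 22 21
f 22 16 23
f 18 24 19
f 18 19 17
f 18 17 21
f 18 21 23
f 18 23 24
f 19 24 20
f 17 19 26
f 21 17 25
f 23 21 22
f 24 23 16



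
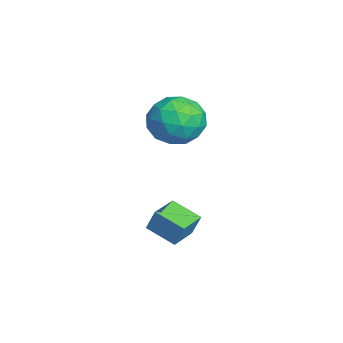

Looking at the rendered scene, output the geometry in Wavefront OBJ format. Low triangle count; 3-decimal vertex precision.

v -1.387 -1.906 0.915
v -0.873 -1.663 0.107
v -0.127 -2.717 1.473
v 0.387 -2.474 0.665
v 0.152 -1.78 1.329
v -0.627 -1.279 0.983
v -0.373 -3.101 0.597
v -1.152 -2.6 0.251
v -0.246 -2.402 -0.09
v 0.079 -1.585 0.363
v -1.079 -2.795 1.217
v -0.754 -1.978 1.67
v -1.241 -1.713 0.461
v 0.241 -2.667 1.119
v 0.102 -2.259 1.508
v 0.405 -2.116 1.034
v -1.096 -1.488 0.977
v -0.793 -1.345 0.502
v -0.191 -1.413 1.22
v -0.207 -3.035 1.078
v 0.096 -2.892 0.603
v -1.405 -2.264 0.546
v -1.102 -2.121 0.072
v -0.809 -2.967 0.36
v -0.57 -2.005 -0.129
v 0.171 -2.481 0.2
v -0.276 -2.85 0.159
v -0.734 -2.555 -0.044
v -0.379 -1.525 0.137
v 0.362 -2.001 0.466
v 0.224 -1.594 0.855
v -0.234 -1.299 0.652
v -0.01 -1.959 0.022
v -1.362 -2.379 1.114
v -0.621 -2.855 1.443
v -0.766 -3.081 0.928
v -1.224 -2.786 0.725
v -1.171 -1.899 1.38
v -0.43 -2.375 1.709
v -0.266 -1.825 1.624
v -0.724 -1.53 1.421
v -0.99 -2.421 1.558
v 1.097 -3.273 -2.924
v 1.264 -3.015 -2.131
v 0.305 -2.663 -2.955
v 0.473 -2.405 -2.163
v 1.727 -2.475 -3.317
v 1.895 -2.217 -2.525
v 0.936 -1.865 -3.349
v 1.103 -1.607 -2.556
f 1 38 17
f 38 12 41
f 17 41 6
f 38 41 17
f 1 17 13
f 17 6 18
f 13 18 2
f 17 18 13
f 1 13 22
f 13 2 23
f 22 23 8
f 13 23 22
f 1 22 34
f 22 8 37
f 34 37 11
f 22 37 34
f 1 34 38
f 34 11 42
f 38 42 12
f 34 42 38
f 2 18 29
f 18 6 32
f 29 32 10
f 18 32 29
f 6 41 19
f 41 12 40
f 19 40 5
f 41 40 19
f 12 42 39
f 42 11 35
f 39 35 3
f 42 35 39
f 11 37 36
f 37 8 24
f 36 24 7
f 37 24 36
f 8 23 28
f 23 2 25
f 28 25 9
f 23 25 28
f 4 30 16
f 30 10 31
f 16 31 5
f 30 31 16
f 4 16 14
f 16 5 15
f 14 15 3
f 16 15 14
f 4 14 21
f 14 3 20
f 21 20 7
f 14 20 21
f 4 21 26
f 21 7 27
f 26 27 9
f 21 27 26
f 4 26 30
f 26 9 33
f 30 33 10
f 26 33 30
f 5 31 19
f 31 10 32
f 19 32 6
f 31 32 19
f 3 15 39
f 15 5 40
f 39 40 12
f 15 40 39
f 7 20 36
f 20 3 35
f 36 35 11
f 20 35 36
f 9 27 28
f 27 7 24
f 28 24 8
f 27 24 28
f 10 33 29
f 33 9 25
f 29 25 2
f 33 25 29
f 44 46 43
f 47 44 43
f 43 46 45
f 45 47 43
f 44 50 46
f 48 44 47
f 48 50 44
f 46 50 45
f 49 47 45
f 45 50 49
f 49 48 47
f 50 48 49



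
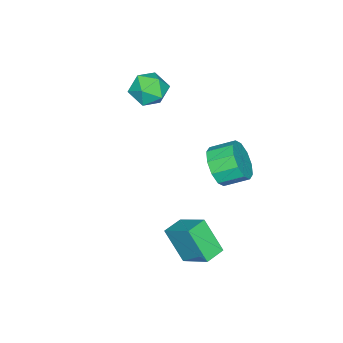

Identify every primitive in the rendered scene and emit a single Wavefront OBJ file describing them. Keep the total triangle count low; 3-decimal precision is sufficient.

v -3.865 -0.952 0.424
v -3.458 -0.623 1.161
v -4.102 -2.217 1.119
v -3.695 -1.888 1.856
v -4.495 -1.557 1.597
v -4.349 -0.776 1.167
v -3.211 -2.064 1.113
v -3.065 -1.283 0.683
v -3.053 -1.311 1.587
v -3.847 -0.997 1.886
v -3.713 -1.843 0.394
v -4.507 -1.529 0.693
v -3.29 1.961 -1.908
v -2.874 2.519 -2.554
v -3.333 3.437 -2.058
v -3.75 2.879 -1.412
v -3.402 2.366 -2.76
v -3.861 3.284 -2.264
v -3.887 2.059 -2.641
v -4.346 2.976 -2.144
v -4.145 1.714 -2.241
v -4.604 2.632 -1.745
v -4.076 1.463 -1.715
v -4.535 2.381 -1.218
v -3.707 1.403 -1.262
v -4.166 2.321 -0.766
v -3.179 1.556 -1.056
v -3.638 2.474 -0.56
v -2.694 1.864 -1.176
v -3.153 2.781 -0.679
v -2.436 2.208 -1.575
v -2.895 3.126 -1.079
v -2.505 2.459 -2.102
v -2.964 3.377 -1.605
v -0.593 2.7 -4.644
v -0.73 1.778 -3.283
v -0.288 3.935 -3.777
v -0.425 3.013 -2.415
v 0.305 2.507 -4.685
v 0.168 1.585 -3.323
v 0.61 3.742 -3.817
v 0.473 2.82 -2.456
f 1 12 6
f 1 6 2
f 1 2 8
f 1 8 11
f 1 11 12
f 2 6 10
f 6 12 5
f 12 11 3
f 11 8 7
f 8 2 9
f 4 10 5
f 4 5 3
f 4 3 7
f 4 7 9
f 4 9 10
f 5 10 6
f 3 5 12
f 7 3 11
f 9 7 8
f 10 9 2
f 14 13 17
f 14 17 15
f 15 17 18
f 15 18 16
f 17 13 19
f 17 19 18
f 18 19 20
f 18 20 16
f 19 13 21
f 19 21 20
f 20 21 22
f 20 22 16
f 21 13 23
f 21 23 22
f 22 23 24
f 22 24 16
f 23 13 25
f 23 25 24
f 24 25 26
f 24 26 16
f 25 13 27
f 25 27 26
f 26 27 28
f 26 28 16
f 27 13 29
f 27 29 28
f 28 29 30
f 28 30 16
f 29 13 31
f 29 31 30
f 30 31 32
f 30 32 16
f 31 13 33
f 31 33 32
f 32 33 34
f 32 34 16
f 33 13 14
f 33 14 34
f 34 14 15
f 34 15 16
f 36 38 35
f 39 36 35
f 35 38 37
f 37 39 35
f 36 42 38
f 40 36 39
f 40 42 36
f 38 42 37
f 41 39 37
f 37 42 41
f 41 40 39
f 42 40 41



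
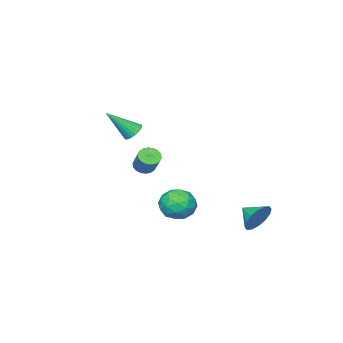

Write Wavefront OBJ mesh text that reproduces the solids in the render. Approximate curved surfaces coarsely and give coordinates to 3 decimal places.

v -1.501 2.442 -3.388
v -1.024 2.165 -4.1
v -1.479 1.458 -2.992
v -0.706 2.299 -3.786
v -0.601 2.47 -3.366
v -0.737 2.634 -2.951
v -1.078 2.746 -2.654
v -1.532 2.777 -2.553
v -1.977 2.718 -2.676
v -2.295 2.585 -2.99
v -2.4 2.413 -3.41
v -2.264 2.249 -3.825
v -1.923 2.137 -4.122
v -1.469 2.106 -4.222
v 2.79 1.745 -1.565
v 3.281 1.038 -1.983
v 1.599 0.782 -1.337
v 2.09 0.075 -1.755
v 2.366 0.411 -0.903
v 3.102 1.006 -1.043
v 1.778 0.814 -2.277
v 2.514 1.409 -2.417
v 2.656 0.463 -2.423
v 3.02 0.214 -1.574
v 1.86 1.606 -1.746
v 2.224 1.357 -0.897
v 3.14 1.476 -1.794
v 1.74 0.344 -1.526
v 1.902 0.541 -1.025
v 2.191 0.126 -1.271
v 3.035 1.457 -1.241
v 3.324 1.042 -1.487
v 2.786 0.673 -0.852
v 1.556 0.778 -1.833
v 1.845 0.363 -2.079
v 2.689 1.694 -2.049
v 2.978 1.279 -2.295
v 2.094 1.147 -2.468
v 3.061 0.723 -2.298
v 2.361 0.157 -2.164
v 2.178 0.591 -2.471
v 2.61 0.941 -2.553
v 3.275 0.576 -1.799
v 2.575 0.01 -1.665
v 2.737 0.207 -1.164
v 3.17 0.557 -1.247
v 2.907 0.238 -2.057
v 2.305 1.81 -1.655
v 1.605 1.244 -1.521
v 1.71 1.263 -2.073
v 2.143 1.613 -2.156
v 2.519 1.663 -1.156
v 1.819 1.097 -1.022
v 2.27 0.879 -0.767
v 2.702 1.229 -0.849
v 1.973 1.582 -1.263
v -0.372 -3.939 -1.323
v 0.057 -4.325 -1.202
v 0.502 -3.527 -0.236
v 0.072 -3.141 -0.357
v 0.168 -4.169 -1.382
v 0.612 -3.371 -0.415
v 0.172 -3.967 -1.55
v 0.616 -3.169 -0.584
v 0.068 -3.76 -1.673
v 0.512 -2.962 -0.707
v -0.123 -3.589 -1.727
v 0.321 -2.79 -0.761
v -0.364 -3.486 -1.701
v 0.081 -2.688 -0.735
v -0.606 -3.474 -1.6
v -0.161 -2.675 -0.634
v -0.802 -3.553 -1.444
v -0.357 -2.755 -0.478
v -0.912 -3.709 -1.265
v -0.468 -2.911 -0.298
v -0.916 -3.911 -1.096
v -0.472 -3.113 -0.13
v -0.812 -4.118 -0.973
v -0.368 -3.32 -0.007
v -0.621 -4.29 -0.919
v -0.177 -3.491 0.047
v -0.381 -4.392 -0.945
v 0.064 -3.594 0.021
v -0.139 -4.405 -1.046
v 0.306 -3.606 -0.08
v 2.833 -1.528 2.435
v 3.164 -1.055 2.487
v 3.807 -2.352 3.705
v 3.002 -1.013 2.639
v 2.814 -1.049 2.76
v 2.629 -1.158 2.831
v 2.475 -1.323 2.842
v 2.376 -1.52 2.791
v 2.346 -1.718 2.686
v 2.39 -1.887 2.542
v 2.502 -2.002 2.382
v 2.664 -2.044 2.23
v 2.852 -2.008 2.109
v 3.037 -1.899 2.038
v 3.191 -1.734 2.027
v 3.291 -1.537 2.078
v 3.321 -1.339 2.184
v 3.276 -1.17 2.327
f 2 1 4
f 2 4 3
f 4 1 5
f 4 5 3
f 5 1 6
f 5 6 3
f 6 1 7
f 6 7 3
f 7 1 8
f 7 8 3
f 8 1 9
f 8 9 3
f 9 1 10
f 9 10 3
f 10 1 11
f 10 11 3
f 11 1 12
f 11 12 3
f 12 1 13
f 12 13 3
f 13 1 14
f 13 14 3
f 14 1 2
f 14 2 3
f 15 52 31
f 52 26 55
f 31 55 20
f 52 55 31
f 15 31 27
f 31 20 32
f 27 32 16
f 31 32 27
f 15 27 36
f 27 16 37
f 36 37 22
f 27 37 36
f 15 36 48
f 36 22 51
f 48 51 25
f 36 51 48
f 15 48 52
f 48 25 56
f 52 56 26
f 48 56 52
f 16 32 43
f 32 20 46
f 43 46 24
f 32 46 43
f 20 55 33
f 55 26 54
f 33 54 19
f 55 54 33
f 26 56 53
f 56 25 49
f 53 49 17
f 56 49 53
f 25 51 50
f 51 22 38
f 50 38 21
f 51 38 50
f 22 37 42
f 37 16 39
f 42 39 23
f 37 39 42
f 18 44 30
f 44 24 45
f 30 45 19
f 44 45 30
f 18 30 28
f 30 19 29
f 28 29 17
f 30 29 28
f 18 28 35
f 28 17 34
f 35 34 21
f 28 34 35
f 18 35 40
f 35 21 41
f 40 41 23
f 35 41 40
f 18 40 44
f 40 23 47
f 44 47 24
f 40 47 44
f 19 45 33
f 45 24 46
f 33 46 20
f 45 46 33
f 17 29 53
f 29 19 54
f 53 54 26
f 29 54 53
f 21 34 50
f 34 17 49
f 50 49 25
f 34 49 50
f 23 41 42
f 41 21 38
f 42 38 22
f 41 38 42
f 24 47 43
f 47 23 39
f 43 39 16
f 47 39 43
f 58 57 61
f 58 61 59
f 59 61 62
f 59 62 60
f 61 57 63
f 61 63 62
f 62 63 64
f 62 64 60
f 63 57 65
f 63 65 64
f 64 65 66
f 64 66 60
f 65 57 67
f 65 67 66
f 66 67 68
f 66 68 60
f 67 57 69
f 67 69 68
f 68 69 70
f 68 70 60
f 69 57 71
f 69 71 70
f 70 71 72
f 70 72 60
f 71 57 73
f 71 73 72
f 72 73 74
f 72 74 60
f 73 57 75
f 73 75 74
f 74 75 76
f 74 76 60
f 75 57 77
f 75 77 76
f 76 77 78
f 76 78 60
f 77 57 79
f 77 79 78
f 78 79 80
f 78 80 60
f 79 57 81
f 79 81 80
f 80 81 82
f 80 82 60
f 81 57 83
f 81 83 82
f 82 83 84
f 82 84 60
f 83 57 85
f 83 85 84
f 84 85 86
f 84 86 60
f 85 57 58
f 85 58 86
f 86 58 59
f 86 59 60
f 88 87 90
f 88 90 89
f 90 87 91
f 90 91 89
f 91 87 92
f 91 92 89
f 92 87 93
f 92 93 89
f 93 87 94
f 93 94 89
f 94 87 95
f 94 95 89
f 95 87 96
f 95 96 89
f 96 87 97
f 96 97 89
f 97 87 98
f 97 98 89
f 98 87 99
f 98 99 89
f 99 87 100
f 99 100 89
f 100 87 101
f 100 101 89
f 101 87 102
f 101 102 89
f 102 87 103
f 102 103 89
f 103 87 104
f 103 104 89
f 104 87 88
f 104 88 89



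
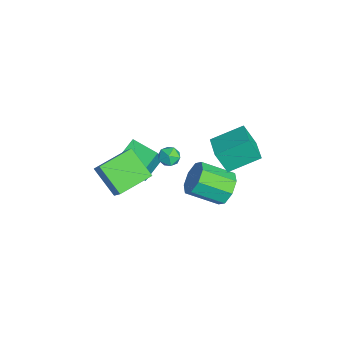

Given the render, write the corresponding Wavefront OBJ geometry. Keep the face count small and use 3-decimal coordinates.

v 0.118 2.709 -0.798
v -0.108 2.044 0.618
v -0.032 4.523 0.031
v -0.258 3.859 1.446
v 1.658 2.721 -0.546
v 1.432 2.057 0.869
v 1.508 4.536 0.282
v 1.282 3.871 1.698
v 0.451 2.912 -3.413
v 1.379 3.05 -2.878
v 1.077 1.266 -1.893
v 0.149 1.128 -2.427
v 0.733 3.379 -2.48
v 0.431 1.595 -1.495
v -0.078 3.434 -2.629
v -0.38 1.65 -1.644
v -0.58 3.183 -3.237
v -0.881 1.399 -2.252
v -0.477 2.774 -3.947
v -0.779 0.99 -2.962
v 0.169 2.445 -4.345
v -0.133 0.661 -3.36
v 0.98 2.39 -4.196
v 0.678 0.606 -3.211
v 1.481 2.641 -3.588
v 1.18 0.857 -2.603
v -0.987 -2.976 -1.664
v -1.952 -1.85 -0.697
v -1.923 -2.526 -3.122
v -2.888 -1.4 -2.155
v 0.088 -1.78 -1.985
v -0.877 -0.654 -1.018
v -0.848 -1.33 -3.443
v -1.813 -0.204 -2.476
v -0.458 0.459 -0.654
v 0.211 0.412 -0.441
v -0.491 -0.672 -0.799
v 0.178 -0.719 -0.586
v -0.326 -0.543 -0.126
v -0.305 0.155 -0.037
v 0.025 -0.415 -1.203
v 0.046 0.283 -1.114
v 0.51 -0.128 -0.781
v 0.293 -0.208 -0.115
v -0.573 -0.052 -1.125
v -0.79 -0.132 -0.459
v 3.014 -3.418 -0.235
v 1.757 -4.311 0.925
v 2.227 -1.688 0.244
v 0.969 -2.581 1.403
v 4.411 -3.239 1.417
v 3.153 -4.132 2.576
v 3.623 -1.509 1.895
v 2.366 -2.402 3.055
f 2 4 1
f 5 2 1
f 1 4 3
f 3 5 1
f 2 8 4
f 6 2 5
f 6 8 2
f 4 8 3
f 7 5 3
f 3 8 7
f 7 6 5
f 8 6 7
f 10 9 13
f 10 13 11
f 11 13 14
f 11 14 12
f 13 9 15
f 13 15 14
f 14 15 16
f 14 16 12
f 15 9 17
f 15 17 16
f 16 17 18
f 16 18 12
f 17 9 19
f 17 19 18
f 18 19 20
f 18 20 12
f 19 9 21
f 19 21 20
f 20 21 22
f 20 22 12
f 21 9 23
f 21 23 22
f 22 23 24
f 22 24 12
f 23 9 25
f 23 25 24
f 24 25 26
f 24 26 12
f 25 9 10
f 25 10 26
f 26 10 11
f 26 11 12
f 28 30 27
f 31 28 27
f 27 30 29
f 29 31 27
f 28 34 30
f 32 28 31
f 32 34 28
f 30 34 29
f 33 31 29
f 29 34 33
f 33 32 31
f 34 32 33
f 35 46 40
f 35 40 36
f 35 36 42
f 35 42 45
f 35 45 46
f 36 40 44
f 40 46 39
f 46 45 37
f 45 42 41
f 42 36 43
f 38 44 39
f 38 39 37
f 38 37 41
f 38 41 43
f 38 43 44
f 39 44 40
f 37 39 46
f 41 37 45
f 43 41 42
f 44 43 36
f 48 50 47
f 51 48 47
f 47 50 49
f 49 51 47
f 48 54 50
f 52 48 51
f 52 54 48
f 50 54 49
f 53 51 49
f 49 54 53
f 53 52 51
f 54 52 53



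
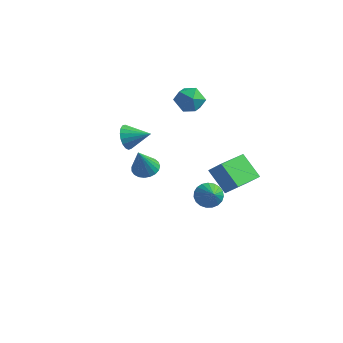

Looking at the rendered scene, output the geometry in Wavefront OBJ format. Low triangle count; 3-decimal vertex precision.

v 2.724 0.08 -1.353
v 1.439 0.282 -0.08
v 2.869 2.048 -1.519
v 1.584 2.25 -0.246
v 3.576 0.09 -0.494
v 2.291 0.292 0.779
v 3.721 2.058 -0.66
v 2.436 2.26 0.613
v -0.223 2.732 -4.157
v 0.408 2.79 -4.795
v 0.643 2.028 -3.363
v 0.474 3.098 -4.593
v 0.418 3.343 -4.316
v 0.252 3.482 -4.011
v 0.004 3.492 -3.731
v -0.284 3.37 -3.525
v -0.561 3.138 -3.428
v -0.78 2.836 -3.457
v -0.902 2.516 -3.607
v -0.908 2.233 -3.852
v -0.795 2.037 -4.15
v -0.583 1.961 -4.449
v -0.309 2.018 -4.698
v -0.02 2.199 -4.852
v 0.234 2.472 -4.887
v -0.316 -3.178 1.305
v 0.458 -3.316 1.158
v -0.144 -4.062 3.035
v 0.468 -3.02 1.308
v 0.342 -2.75 1.458
v 0.103 -2.555 1.581
v -0.209 -2.468 1.657
v -0.539 -2.504 1.672
v -0.831 -2.656 1.623
v -1.034 -2.898 1.519
v -1.112 -3.189 1.379
v -1.053 -3.478 1.225
v -0.867 -3.716 1.085
v -0.585 -3.86 0.984
v -0.256 -3.887 0.938
v 0.062 -3.791 0.955
v 0.315 -3.589 1.033
v -1.021 2.936 2.88
v -0.515 2.813 3.757
v -2.305 2.107 3.503
v -1.799 1.984 4.38
v -2.125 2.911 4.106
v -1.332 3.423 3.72
v -1.488 1.497 3.54
v -0.695 2.009 3.154
v -0.804 1.924 4.165
v -1.198 2.797 4.514
v -1.622 2.123 2.746
v -2.016 2.996 3.095
v -4.039 -0.017 0.786
v -3.623 -0.415 0.094
v -2.701 0.497 1.294
v -3.707 -0.052 -0.05
v -3.858 0.319 -0.029
v -4.044 0.623 0.153
v -4.229 0.8 0.461
v -4.376 0.816 0.833
v -4.457 0.667 1.195
v -4.455 0.382 1.477
v -4.37 0.018 1.622
v -4.22 -0.353 1.601
v -4.033 -0.657 1.419
v -3.848 -0.834 1.111
v -3.701 -0.85 0.739
v -3.62 -0.7 0.376
f 2 4 1
f 5 2 1
f 1 4 3
f 3 5 1
f 2 8 4
f 6 2 5
f 6 8 2
f 4 8 3
f 7 5 3
f 3 8 7
f 7 6 5
f 8 6 7
f 10 9 12
f 10 12 11
f 12 9 13
f 12 13 11
f 13 9 14
f 13 14 11
f 14 9 15
f 14 15 11
f 15 9 16
f 15 16 11
f 16 9 17
f 16 17 11
f 17 9 18
f 17 18 11
f 18 9 19
f 18 19 11
f 19 9 20
f 19 20 11
f 20 9 21
f 20 21 11
f 21 9 22
f 21 22 11
f 22 9 23
f 22 23 11
f 23 9 24
f 23 24 11
f 24 9 25
f 24 25 11
f 25 9 10
f 25 10 11
f 27 26 29
f 27 29 28
f 29 26 30
f 29 30 28
f 30 26 31
f 30 31 28
f 31 26 32
f 31 32 28
f 32 26 33
f 32 33 28
f 33 26 34
f 33 34 28
f 34 26 35
f 34 35 28
f 35 26 36
f 35 36 28
f 36 26 37
f 36 37 28
f 37 26 38
f 37 38 28
f 38 26 39
f 38 39 28
f 39 26 40
f 39 40 28
f 40 26 41
f 40 41 28
f 41 26 42
f 41 42 28
f 42 26 27
f 42 27 28
f 43 54 48
f 43 48 44
f 43 44 50
f 43 50 53
f 43 53 54
f 44 48 52
f 48 54 47
f 54 53 45
f 53 50 49
f 50 44 51
f 46 52 47
f 46 47 45
f 46 45 49
f 46 49 51
f 46 51 52
f 47 52 48
f 45 47 54
f 49 45 53
f 51 49 50
f 52 51 44
f 56 55 58
f 56 58 57
f 58 55 59
f 58 59 57
f 59 55 60
f 59 60 57
f 60 55 61
f 60 61 57
f 61 55 62
f 61 62 57
f 62 55 63
f 62 63 57
f 63 55 64
f 63 64 57
f 64 55 65
f 64 65 57
f 65 55 66
f 65 66 57
f 66 55 67
f 66 67 57
f 67 55 68
f 67 68 57
f 68 55 69
f 68 69 57
f 69 55 70
f 69 70 57
f 70 55 56
f 70 56 57



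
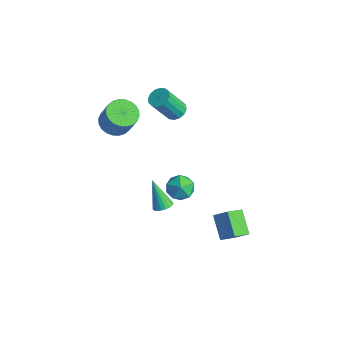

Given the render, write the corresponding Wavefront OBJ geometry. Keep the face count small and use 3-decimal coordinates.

v 2.526 -1.569 0.38
v 2.993 -1.727 0.646
v 1.634 -1.611 1.92
v 3.005 -1.495 0.66
v 2.935 -1.275 0.625
v 2.794 -1.107 0.548
v 2.607 -1.018 0.442
v 2.405 -1.025 0.325
v 2.225 -1.125 0.218
v 2.096 -1.303 0.139
v 2.042 -1.526 0.101
v 2.072 -1.757 0.112
v 2.18 -1.955 0.169
v 2.348 -2.087 0.263
v 2.546 -2.128 0.377
v 2.742 -2.074 0.491
v 2.899 -1.931 0.586
v -0.382 1.608 -2.651
v 0.435 1.962 -2.44
v -0.235 0.618 -1.56
v 0.582 0.972 -1.349
v -0.18 1.454 -1.193
v -0.271 2.066 -1.867
v 0.471 0.514 -2.133
v 0.38 1.126 -2.807
v 0.962 1.286 -2.12
v 0.56 1.867 -1.538
v -0.36 0.713 -2.462
v -0.762 1.294 -1.88
v -3.547 3.656 0.518
v -3.059 4.021 0.798
v -3.246 3.009 2.442
v -3.733 2.644 2.162
v -3.352 4.192 0.87
v -3.539 3.18 2.514
v -3.697 4.219 0.847
v -3.884 3.207 2.492
v -4.002 4.096 0.737
v -4.189 3.084 2.381
v -4.185 3.854 0.567
v -4.371 2.843 2.212
v -4.196 3.56 0.385
v -4.383 2.548 2.029
v -4.034 3.291 0.238
v -4.221 2.279 1.882
v -3.741 3.12 0.166
v -3.928 2.108 1.81
v -3.396 3.093 0.188
v -3.583 2.081 1.833
v -3.091 3.216 0.299
v -3.278 2.204 1.943
v -2.909 3.457 0.468
v -3.095 2.446 2.113
v -2.897 3.752 0.651
v -3.084 2.74 2.295
v 2.687 1.564 -2.41
v 3.335 2.004 -1.772
v 2.572 2.64 -3.035
v 3.22 3.08 -2.398
v 3.86 1.16 -3.322
v 4.508 1.6 -2.685
v 3.745 2.236 -3.948
v 4.393 2.676 -3.31
v -3.274 -0.55 2.213
v -2.457 -0.474 1.795
v -1.77 -0.414 3.15
v -2.586 -0.49 3.567
v -2.552 -0.129 1.828
v -1.864 -0.069 3.182
v -2.756 0.152 1.919
v -2.069 0.211 3.274
v -3.039 0.326 2.055
v -2.352 0.385 3.41
v -3.358 0.366 2.215
v -2.671 0.426 3.57
v -3.664 0.268 2.375
v -2.977 0.327 3.729
v -3.91 0.044 2.51
v -3.223 0.104 3.864
v -4.06 -0.27 2.599
v -3.373 -0.21 3.954
v -4.09 -0.626 2.63
v -3.403 -0.566 3.985
v -3.996 -0.971 2.598
v -3.308 -0.911 3.952
v -3.791 -1.251 2.506
v -3.104 -1.192 3.861
v -3.508 -1.425 2.37
v -2.821 -1.366 3.725
v -3.189 -1.466 2.21
v -2.502 -1.406 3.565
v -2.883 -1.367 2.051
v -2.196 -1.308 3.405
v -2.637 -1.144 1.916
v -1.95 -1.084 3.27
v -2.487 -0.83 1.826
v -1.8 -0.77 3.181
f 2 1 4
f 2 4 3
f 4 1 5
f 4 5 3
f 5 1 6
f 5 6 3
f 6 1 7
f 6 7 3
f 7 1 8
f 7 8 3
f 8 1 9
f 8 9 3
f 9 1 10
f 9 10 3
f 10 1 11
f 10 11 3
f 11 1 12
f 11 12 3
f 12 1 13
f 12 13 3
f 13 1 14
f 13 14 3
f 14 1 15
f 14 15 3
f 15 1 16
f 15 16 3
f 16 1 17
f 16 17 3
f 17 1 2
f 17 2 3
f 18 29 23
f 18 23 19
f 18 19 25
f 18 25 28
f 18 28 29
f 19 23 27
f 23 29 22
f 29 28 20
f 28 25 24
f 25 19 26
f 21 27 22
f 21 22 20
f 21 20 24
f 21 24 26
f 21 26 27
f 22 27 23
f 20 22 29
f 24 20 28
f 26 24 25
f 27 26 19
f 31 30 34
f 31 34 32
f 32 34 35
f 32 35 33
f 34 30 36
f 34 36 35
f 35 36 37
f 35 37 33
f 36 30 38
f 36 38 37
f 37 38 39
f 37 39 33
f 38 30 40
f 38 40 39
f 39 40 41
f 39 41 33
f 40 30 42
f 40 42 41
f 41 42 43
f 41 43 33
f 42 30 44
f 42 44 43
f 43 44 45
f 43 45 33
f 44 30 46
f 44 46 45
f 45 46 47
f 45 47 33
f 46 30 48
f 46 48 47
f 47 48 49
f 47 49 33
f 48 30 50
f 48 50 49
f 49 50 51
f 49 51 33
f 50 30 52
f 50 52 51
f 51 52 53
f 51 53 33
f 52 30 54
f 52 54 53
f 53 54 55
f 53 55 33
f 54 30 31
f 54 31 55
f 55 31 32
f 55 32 33
f 57 59 56
f 60 57 56
f 56 59 58
f 58 60 56
f 57 63 59
f 61 57 60
f 61 63 57
f 59 63 58
f 62 60 58
f 58 63 62
f 62 61 60
f 63 61 62
f 65 64 68
f 65 68 66
f 66 68 69
f 66 69 67
f 68 64 70
f 68 70 69
f 69 70 71
f 69 71 67
f 70 64 72
f 70 72 71
f 71 72 73
f 71 73 67
f 72 64 74
f 72 74 73
f 73 74 75
f 73 75 67
f 74 64 76
f 74 76 75
f 75 76 77
f 75 77 67
f 76 64 78
f 76 78 77
f 77 78 79
f 77 79 67
f 78 64 80
f 78 80 79
f 79 80 81
f 79 81 67
f 80 64 82
f 80 82 81
f 81 82 83
f 81 83 67
f 82 64 84
f 82 84 83
f 83 84 85
f 83 85 67
f 84 64 86
f 84 86 85
f 85 86 87
f 85 87 67
f 86 64 88
f 86 88 87
f 87 88 89
f 87 89 67
f 88 64 90
f 88 90 89
f 89 90 91
f 89 91 67
f 90 64 92
f 90 92 91
f 91 92 93
f 91 93 67
f 92 64 94
f 92 94 93
f 93 94 95
f 93 95 67
f 94 64 96
f 94 96 95
f 95 96 97
f 95 97 67
f 96 64 65
f 96 65 97
f 97 65 66
f 97 66 67



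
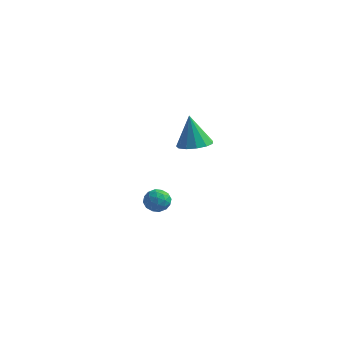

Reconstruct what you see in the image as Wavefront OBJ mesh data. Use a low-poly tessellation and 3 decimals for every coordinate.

v 0.316 -0.49 2.729
v 0.754 -1.187 2.941
v -0.096 -0.25 4.371
v 1.063 -0.822 2.965
v 1.134 -0.351 2.914
v 0.946 0.076 2.804
v 0.558 0.323 2.671
v 0.093 0.312 2.556
v -0.301 0.046 2.496
v -0.499 -0.39 2.51
v -0.438 -0.858 2.593
v -0.138 -1.209 2.72
v 0.307 -1.331 2.85
v -2.478 1.759 -2.937
v -2.102 1.237 -3.248
v -2.818 1.023 -2.112
v -2.442 0.501 -2.423
v -2.104 1.046 -2.107
v -1.894 1.501 -2.617
v -3.026 0.759 -2.743
v -2.816 1.214 -3.253
v -2.441 0.619 -3.128
v -1.87 0.796 -2.735
v -3.05 1.464 -2.625
v -2.479 1.641 -2.232
v -2.26 1.563 -3.165
v -2.66 0.697 -2.195
v -2.461 1.018 -2.009
v -2.24 0.711 -2.192
v -2.138 1.718 -2.794
v -1.917 1.411 -2.977
v -1.918 1.299 -2.306
v -3.003 0.849 -2.383
v -2.782 0.542 -2.566
v -2.68 1.549 -3.168
v -2.459 1.242 -3.351
v -3.002 0.961 -3.054
v -2.238 0.893 -3.277
v -2.438 0.46 -2.792
v -2.781 0.612 -2.981
v -2.658 0.879 -3.28
v -1.903 0.997 -3.046
v -2.102 0.564 -2.561
v -1.904 0.884 -2.376
v -1.78 1.152 -2.675
v -2.102 0.633 -2.976
v -2.818 1.696 -2.799
v -3.017 1.263 -2.314
v -3.14 1.108 -2.685
v -3.016 1.376 -2.984
v -2.482 1.8 -2.568
v -2.682 1.367 -2.083
v -2.262 1.381 -2.08
v -2.139 1.648 -2.379
v -2.818 1.627 -2.384
f 2 1 4
f 2 4 3
f 4 1 5
f 4 5 3
f 5 1 6
f 5 6 3
f 6 1 7
f 6 7 3
f 7 1 8
f 7 8 3
f 8 1 9
f 8 9 3
f 9 1 10
f 9 10 3
f 10 1 11
f 10 11 3
f 11 1 12
f 11 12 3
f 12 1 13
f 12 13 3
f 13 1 2
f 13 2 3
f 14 51 30
f 51 25 54
f 30 54 19
f 51 54 30
f 14 30 26
f 30 19 31
f 26 31 15
f 30 31 26
f 14 26 35
f 26 15 36
f 35 36 21
f 26 36 35
f 14 35 47
f 35 21 50
f 47 50 24
f 35 50 47
f 14 47 51
f 47 24 55
f 51 55 25
f 47 55 51
f 15 31 42
f 31 19 45
f 42 45 23
f 31 45 42
f 19 54 32
f 54 25 53
f 32 53 18
f 54 53 32
f 25 55 52
f 55 24 48
f 52 48 16
f 55 48 52
f 24 50 49
f 50 21 37
f 49 37 20
f 50 37 49
f 21 36 41
f 36 15 38
f 41 38 22
f 36 38 41
f 17 43 29
f 43 23 44
f 29 44 18
f 43 44 29
f 17 29 27
f 29 18 28
f 27 28 16
f 29 28 27
f 17 27 34
f 27 16 33
f 34 33 20
f 27 33 34
f 17 34 39
f 34 20 40
f 39 40 22
f 34 40 39
f 17 39 43
f 39 22 46
f 43 46 23
f 39 46 43
f 18 44 32
f 44 23 45
f 32 45 19
f 44 45 32
f 16 28 52
f 28 18 53
f 52 53 25
f 28 53 52
f 20 33 49
f 33 16 48
f 49 48 24
f 33 48 49
f 22 40 41
f 40 20 37
f 41 37 21
f 40 37 41
f 23 46 42
f 46 22 38
f 42 38 15
f 46 38 42



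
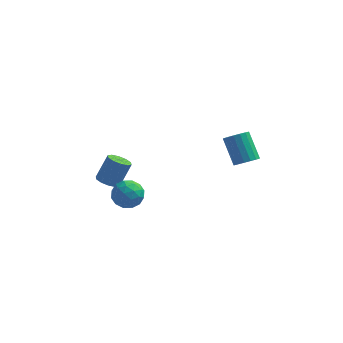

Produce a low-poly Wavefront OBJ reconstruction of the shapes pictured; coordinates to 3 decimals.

v -2.851 -2.302 -1.558
v -2.383 -2.738 -1.563
v -1.881 -2.215 -0.307
v -2.349 -1.778 -0.302
v -2.252 -2.416 -1.75
v -1.749 -1.892 -0.495
v -2.349 -2.05 -1.864
v -1.846 -1.526 -0.608
v -2.638 -1.78 -1.861
v -2.136 -1.256 -0.605
v -3.009 -1.709 -1.742
v -2.506 -1.186 -0.486
v -3.319 -1.865 -1.553
v -2.817 -1.342 -0.297
v -3.451 -2.188 -1.365
v -2.948 -1.664 -0.11
v -3.354 -2.554 -1.252
v -2.851 -2.03 0.004
v -3.064 -2.824 -1.255
v -2.562 -2.3 0.001
v -2.694 -2.894 -1.374
v -2.191 -2.371 -0.118
v -1.571 -2.371 -1.804
v -1.177 -2.807 -1.173
v -2.243 -3.533 -2.187
v -1.849 -3.969 -1.556
v -2.439 -3.371 -1.363
v -2.024 -2.653 -1.127
v -1.396 -3.687 -2.233
v -0.981 -2.969 -1.997
v -1.069 -3.62 -1.438
v -1.714 -3.425 -0.901
v -1.706 -2.915 -2.459
v -2.351 -2.72 -1.922
v -1.315 -2.487 -1.455
v -2.105 -3.853 -1.905
v -2.452 -3.501 -1.792
v -2.22 -3.757 -1.421
v -1.813 -2.397 -1.427
v -1.582 -2.653 -1.057
v -2.323 -2.984 -1.169
v -1.838 -3.687 -2.303
v -1.607 -3.943 -1.933
v -1.2 -2.583 -1.939
v -0.968 -2.839 -1.568
v -1.097 -3.356 -2.191
v -1.02 -3.222 -1.24
v -1.415 -3.904 -1.465
v -1.148 -3.739 -1.863
v -0.904 -3.317 -1.724
v -1.399 -3.107 -0.924
v -1.794 -3.789 -1.149
v -2.141 -3.438 -1.036
v -1.897 -3.016 -0.897
v -1.335 -3.585 -1.08
v -1.626 -2.551 -2.211
v -2.021 -3.233 -2.436
v -1.523 -3.324 -2.463
v -1.279 -2.902 -2.324
v -2.005 -2.436 -1.895
v -2.4 -3.118 -2.12
v -2.516 -3.023 -1.636
v -2.272 -2.601 -1.497
v -2.085 -2.755 -2.28
v 3.929 -2.845 1.122
v 4.382 -3.072 1.529
v 3.743 -2.203 2.725
v 3.291 -1.975 2.318
v 4.511 -2.815 1.411
v 3.872 -1.946 2.607
v 4.506 -2.564 1.227
v 3.868 -1.695 2.422
v 4.37 -2.378 1.018
v 3.731 -1.509 2.214
v 4.132 -2.299 0.834
v 3.494 -1.429 2.029
v 3.848 -2.344 0.715
v 3.21 -1.475 1.911
v 3.583 -2.504 0.69
v 2.944 -1.635 1.886
v 3.397 -2.743 0.764
v 2.758 -1.873 1.959
v 3.333 -3.004 0.92
v 2.694 -2.135 2.115
v 3.405 -3.229 1.122
v 2.767 -2.36 2.317
v 3.598 -3.366 1.324
v 2.959 -2.497 2.52
v 3.866 -3.383 1.48
v 3.228 -2.514 2.676
v 4.149 -3.277 1.554
v 3.511 -2.408 2.75
f 2 1 5
f 2 5 3
f 3 5 6
f 3 6 4
f 5 1 7
f 5 7 6
f 6 7 8
f 6 8 4
f 7 1 9
f 7 9 8
f 8 9 10
f 8 10 4
f 9 1 11
f 9 11 10
f 10 11 12
f 10 12 4
f 11 1 13
f 11 13 12
f 12 13 14
f 12 14 4
f 13 1 15
f 13 15 14
f 14 15 16
f 14 16 4
f 15 1 17
f 15 17 16
f 16 17 18
f 16 18 4
f 17 1 19
f 17 19 18
f 18 19 20
f 18 20 4
f 19 1 21
f 19 21 20
f 20 21 22
f 20 22 4
f 21 1 2
f 21 2 22
f 22 2 3
f 22 3 4
f 23 60 39
f 60 34 63
f 39 63 28
f 60 63 39
f 23 39 35
f 39 28 40
f 35 40 24
f 39 40 35
f 23 35 44
f 35 24 45
f 44 45 30
f 35 45 44
f 23 44 56
f 44 30 59
f 56 59 33
f 44 59 56
f 23 56 60
f 56 33 64
f 60 64 34
f 56 64 60
f 24 40 51
f 40 28 54
f 51 54 32
f 40 54 51
f 28 63 41
f 63 34 62
f 41 62 27
f 63 62 41
f 34 64 61
f 64 33 57
f 61 57 25
f 64 57 61
f 33 59 58
f 59 30 46
f 58 46 29
f 59 46 58
f 30 45 50
f 45 24 47
f 50 47 31
f 45 47 50
f 26 52 38
f 52 32 53
f 38 53 27
f 52 53 38
f 26 38 36
f 38 27 37
f 36 37 25
f 38 37 36
f 26 36 43
f 36 25 42
f 43 42 29
f 36 42 43
f 26 43 48
f 43 29 49
f 48 49 31
f 43 49 48
f 26 48 52
f 48 31 55
f 52 55 32
f 48 55 52
f 27 53 41
f 53 32 54
f 41 54 28
f 53 54 41
f 25 37 61
f 37 27 62
f 61 62 34
f 37 62 61
f 29 42 58
f 42 25 57
f 58 57 33
f 42 57 58
f 31 49 50
f 49 29 46
f 50 46 30
f 49 46 50
f 32 55 51
f 55 31 47
f 51 47 24
f 55 47 51
f 66 65 69
f 66 69 67
f 67 69 70
f 67 70 68
f 69 65 71
f 69 71 70
f 70 71 72
f 70 72 68
f 71 65 73
f 71 73 72
f 72 73 74
f 72 74 68
f 73 65 75
f 73 75 74
f 74 75 76
f 74 76 68
f 75 65 77
f 75 77 76
f 76 77 78
f 76 78 68
f 77 65 79
f 77 79 78
f 78 79 80
f 78 80 68
f 79 65 81
f 79 81 80
f 80 81 82
f 80 82 68
f 81 65 83
f 81 83 82
f 82 83 84
f 82 84 68
f 83 65 85
f 83 85 84
f 84 85 86
f 84 86 68
f 85 65 87
f 85 87 86
f 86 87 88
f 86 88 68
f 87 65 89
f 87 89 88
f 88 89 90
f 88 90 68
f 89 65 91
f 89 91 90
f 90 91 92
f 90 92 68
f 91 65 66
f 91 66 92
f 92 66 67
f 92 67 68

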